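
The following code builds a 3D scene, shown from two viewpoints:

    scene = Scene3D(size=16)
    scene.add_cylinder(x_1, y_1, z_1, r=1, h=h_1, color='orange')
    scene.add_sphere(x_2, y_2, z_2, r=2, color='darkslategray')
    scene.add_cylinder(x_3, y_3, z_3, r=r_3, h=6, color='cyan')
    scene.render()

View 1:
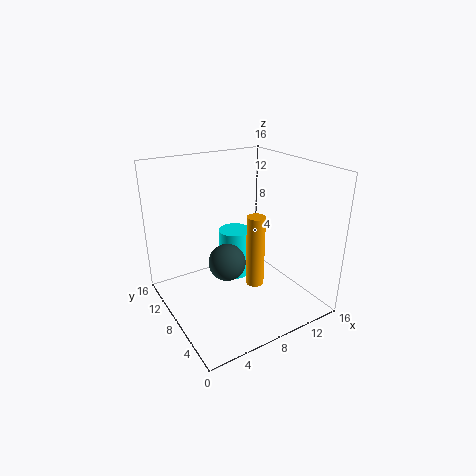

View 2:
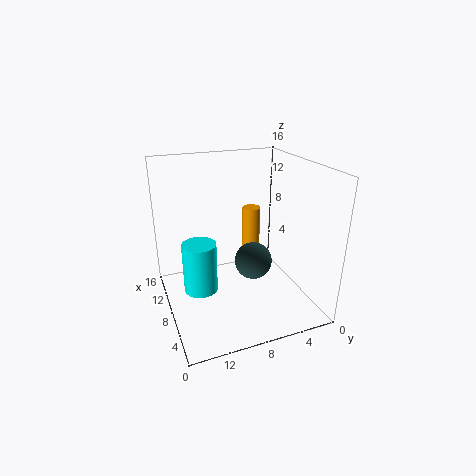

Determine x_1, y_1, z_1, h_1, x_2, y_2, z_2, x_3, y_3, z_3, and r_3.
x_1 = 9, y_1 = 6, z_1 = 3, h_1 = 8, x_2 = 6, y_2 = 7, z_2 = 6, x_3 = 10, y_3 = 12, z_3 = 1, r_3 = 2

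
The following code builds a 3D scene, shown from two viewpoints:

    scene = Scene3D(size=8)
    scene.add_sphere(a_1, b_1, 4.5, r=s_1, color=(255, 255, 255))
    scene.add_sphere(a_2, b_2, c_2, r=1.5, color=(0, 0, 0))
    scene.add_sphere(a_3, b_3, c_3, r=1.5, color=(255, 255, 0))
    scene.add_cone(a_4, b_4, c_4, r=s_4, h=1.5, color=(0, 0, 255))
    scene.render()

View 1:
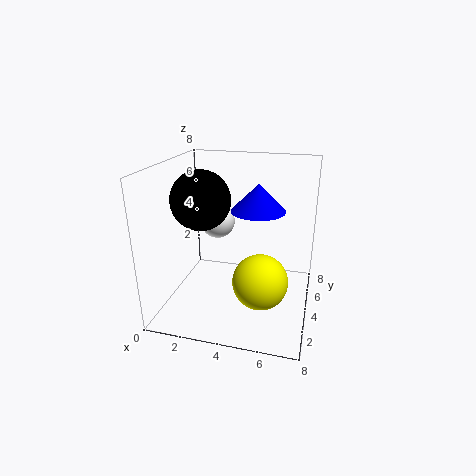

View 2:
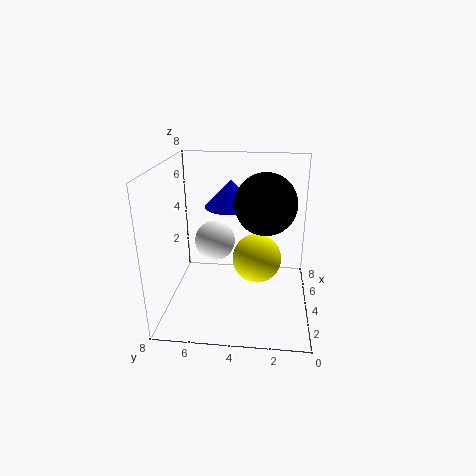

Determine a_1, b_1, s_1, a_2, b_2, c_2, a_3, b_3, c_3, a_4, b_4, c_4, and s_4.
a_1 = 2.5, b_1 = 5, s_1 = 1, a_2 = 2.5, b_2 = 2.5, c_2 = 6.5, a_3 = 5.5, b_3 = 3, c_3 = 2, a_4 = 5, b_4 = 4.5, c_4 = 5.5, s_4 = 1.5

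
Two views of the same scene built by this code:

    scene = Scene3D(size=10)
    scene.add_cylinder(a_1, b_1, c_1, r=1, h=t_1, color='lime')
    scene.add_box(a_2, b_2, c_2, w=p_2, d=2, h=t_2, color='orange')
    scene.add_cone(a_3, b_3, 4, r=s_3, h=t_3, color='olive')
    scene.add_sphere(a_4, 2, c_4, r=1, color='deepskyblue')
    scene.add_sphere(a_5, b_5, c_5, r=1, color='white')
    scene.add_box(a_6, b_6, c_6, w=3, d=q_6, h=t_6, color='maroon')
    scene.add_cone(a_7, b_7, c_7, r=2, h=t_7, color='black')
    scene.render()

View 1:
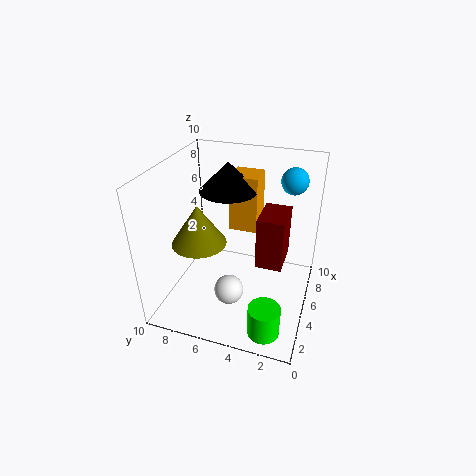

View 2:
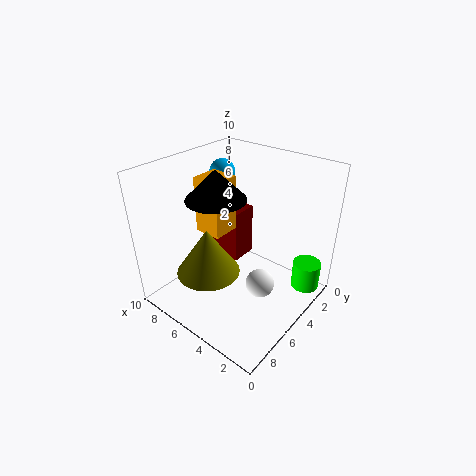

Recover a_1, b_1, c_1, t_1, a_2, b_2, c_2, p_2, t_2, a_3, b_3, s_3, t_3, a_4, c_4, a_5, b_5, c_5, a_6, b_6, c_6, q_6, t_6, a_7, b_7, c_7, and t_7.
a_1 = 1
b_1 = 2
c_1 = 1
t_1 = 2
a_2 = 6
b_2 = 4
c_2 = 5
p_2 = 2
t_2 = 4
a_3 = 5
b_3 = 8
s_3 = 2
t_3 = 3
a_4 = 9
c_4 = 8
a_5 = 3
b_5 = 5
c_5 = 2
a_6 = 6
b_6 = 2
c_6 = 2
q_6 = 2
t_6 = 4
a_7 = 6
b_7 = 6
c_7 = 8
t_7 = 2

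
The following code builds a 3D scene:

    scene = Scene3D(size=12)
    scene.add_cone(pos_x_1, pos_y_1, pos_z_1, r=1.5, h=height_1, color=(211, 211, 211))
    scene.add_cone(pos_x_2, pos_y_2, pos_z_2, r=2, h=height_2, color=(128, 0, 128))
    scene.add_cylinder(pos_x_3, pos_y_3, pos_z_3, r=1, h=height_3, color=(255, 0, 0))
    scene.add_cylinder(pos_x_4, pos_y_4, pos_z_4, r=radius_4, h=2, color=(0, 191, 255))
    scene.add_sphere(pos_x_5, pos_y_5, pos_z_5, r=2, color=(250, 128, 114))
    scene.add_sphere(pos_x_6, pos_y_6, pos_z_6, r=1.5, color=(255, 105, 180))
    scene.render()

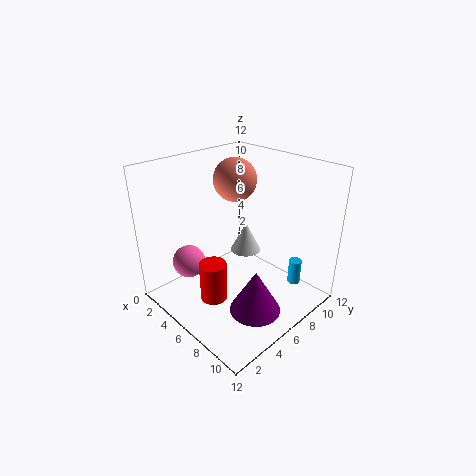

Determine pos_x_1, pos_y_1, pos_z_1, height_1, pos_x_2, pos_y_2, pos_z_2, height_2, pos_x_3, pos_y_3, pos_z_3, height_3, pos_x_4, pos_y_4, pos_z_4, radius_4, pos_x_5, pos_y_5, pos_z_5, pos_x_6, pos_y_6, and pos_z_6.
pos_x_1 = 3, pos_y_1 = 10, pos_z_1 = 2, height_1 = 3, pos_x_2 = 9.5, pos_y_2 = 4.5, pos_z_2 = 1.5, height_2 = 3.5, pos_x_3 = 7.5, pos_y_3 = 2, pos_z_3 = 3, height_3 = 3, pos_x_4 = 10.5, pos_y_4 = 8, pos_z_4 = 3, radius_4 = 0.5, pos_x_5 = 2.5, pos_y_5 = 9, pos_z_5 = 9.5, pos_x_6 = 1.5, pos_y_6 = 4, pos_z_6 = 2.5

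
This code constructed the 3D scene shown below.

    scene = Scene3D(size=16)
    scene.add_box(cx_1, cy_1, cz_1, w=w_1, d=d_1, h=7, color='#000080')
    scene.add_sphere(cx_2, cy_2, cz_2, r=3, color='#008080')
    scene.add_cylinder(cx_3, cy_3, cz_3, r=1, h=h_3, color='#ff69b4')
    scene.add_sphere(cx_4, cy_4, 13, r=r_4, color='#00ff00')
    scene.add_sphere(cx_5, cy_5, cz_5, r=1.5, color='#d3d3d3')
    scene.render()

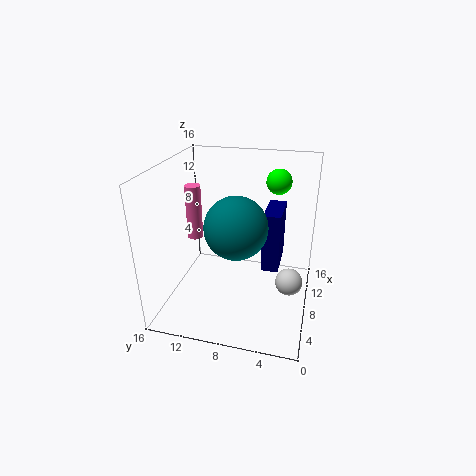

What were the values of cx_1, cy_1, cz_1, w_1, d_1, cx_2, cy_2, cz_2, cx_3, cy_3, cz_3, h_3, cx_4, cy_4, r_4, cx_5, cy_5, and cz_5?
cx_1 = 9
cy_1 = 3.5
cz_1 = 3.5
w_1 = 5
d_1 = 2
cx_2 = 3.5
cy_2 = 7
cz_2 = 11.5
cx_3 = 12.5
cy_3 = 15
cz_3 = 5
h_3 = 7
cx_4 = 13.5
cy_4 = 4.5
r_4 = 1.5
cx_5 = 7.5
cy_5 = 2
cz_5 = 3.5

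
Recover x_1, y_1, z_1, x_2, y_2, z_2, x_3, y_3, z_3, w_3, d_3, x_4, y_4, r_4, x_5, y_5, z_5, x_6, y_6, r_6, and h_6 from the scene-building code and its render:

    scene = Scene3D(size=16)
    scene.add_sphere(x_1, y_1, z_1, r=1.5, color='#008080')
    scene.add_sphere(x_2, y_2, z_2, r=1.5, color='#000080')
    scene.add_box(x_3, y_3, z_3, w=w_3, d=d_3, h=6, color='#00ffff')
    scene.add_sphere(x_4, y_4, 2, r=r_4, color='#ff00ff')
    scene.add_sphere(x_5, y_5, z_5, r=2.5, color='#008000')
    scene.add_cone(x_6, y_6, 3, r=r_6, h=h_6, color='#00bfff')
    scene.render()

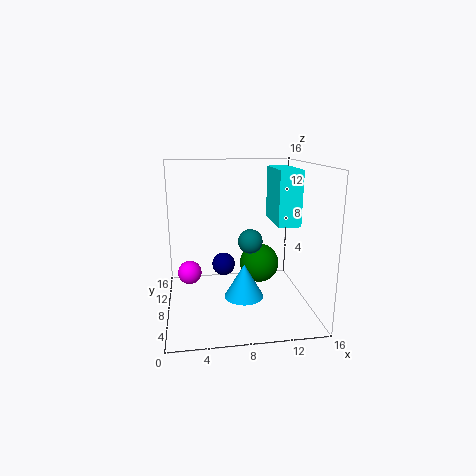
x_1 = 10
y_1 = 11
z_1 = 6.5
x_2 = 7
y_2 = 14
z_2 = 2.5
x_3 = 12
y_3 = 6
z_3 = 9.5
w_3 = 2.5
d_3 = 5.5
x_4 = 2.5
y_4 = 13
r_4 = 1.5
x_5 = 11.5
y_5 = 12.5
z_5 = 3
x_6 = 8
y_6 = 4
r_6 = 2
h_6 = 3.5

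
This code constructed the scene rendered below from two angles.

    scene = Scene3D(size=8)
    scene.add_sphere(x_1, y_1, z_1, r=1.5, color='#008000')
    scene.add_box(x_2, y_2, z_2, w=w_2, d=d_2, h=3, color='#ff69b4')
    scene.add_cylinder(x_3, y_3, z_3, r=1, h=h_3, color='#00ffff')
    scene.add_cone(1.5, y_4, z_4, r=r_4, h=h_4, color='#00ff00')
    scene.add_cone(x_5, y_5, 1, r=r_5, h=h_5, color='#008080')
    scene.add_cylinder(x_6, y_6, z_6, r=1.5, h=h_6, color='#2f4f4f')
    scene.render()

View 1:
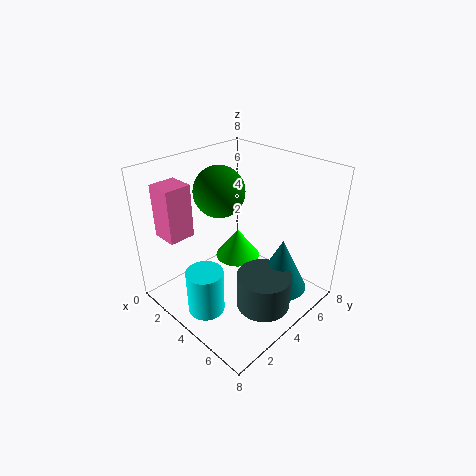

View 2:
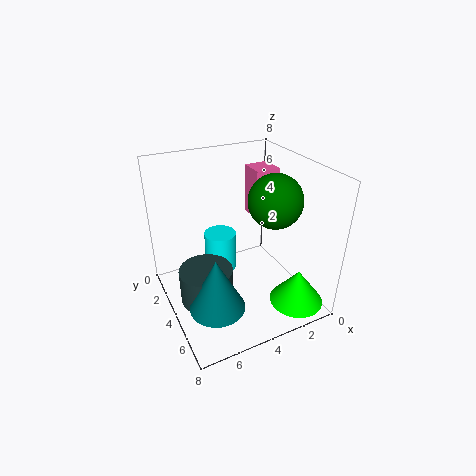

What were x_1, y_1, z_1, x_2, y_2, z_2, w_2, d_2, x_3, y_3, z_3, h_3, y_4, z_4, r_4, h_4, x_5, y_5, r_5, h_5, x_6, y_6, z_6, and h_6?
x_1 = 2, y_1 = 4.5, z_1 = 6, x_2 = 0.5, y_2 = 1, z_2 = 4, w_2 = 1.5, d_2 = 1.5, x_3 = 4, y_3 = 1.5, z_3 = 0.5, h_3 = 2.5, y_4 = 6.5, z_4 = 0.5, r_4 = 1.5, h_4 = 2, x_5 = 6, y_5 = 5.5, r_5 = 1.5, h_5 = 3, x_6 = 6, y_6 = 4, z_6 = 0.5, h_6 = 2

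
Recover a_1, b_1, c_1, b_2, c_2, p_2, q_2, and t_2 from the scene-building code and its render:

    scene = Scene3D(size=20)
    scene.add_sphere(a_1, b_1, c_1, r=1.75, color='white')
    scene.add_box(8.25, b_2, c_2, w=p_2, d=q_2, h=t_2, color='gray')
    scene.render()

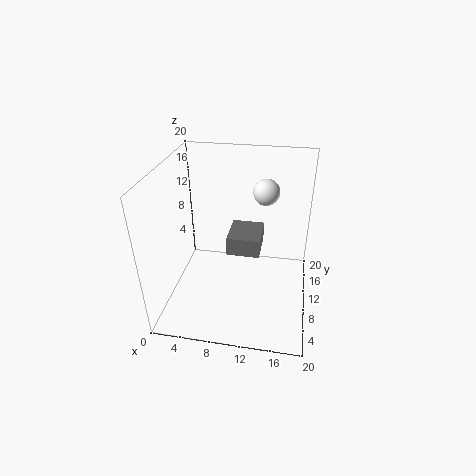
a_1 = 13.5, b_1 = 11.5, c_1 = 16.5, b_2 = 10.25, c_2 = 6.75, p_2 = 4.75, q_2 = 5.5, t_2 = 2.75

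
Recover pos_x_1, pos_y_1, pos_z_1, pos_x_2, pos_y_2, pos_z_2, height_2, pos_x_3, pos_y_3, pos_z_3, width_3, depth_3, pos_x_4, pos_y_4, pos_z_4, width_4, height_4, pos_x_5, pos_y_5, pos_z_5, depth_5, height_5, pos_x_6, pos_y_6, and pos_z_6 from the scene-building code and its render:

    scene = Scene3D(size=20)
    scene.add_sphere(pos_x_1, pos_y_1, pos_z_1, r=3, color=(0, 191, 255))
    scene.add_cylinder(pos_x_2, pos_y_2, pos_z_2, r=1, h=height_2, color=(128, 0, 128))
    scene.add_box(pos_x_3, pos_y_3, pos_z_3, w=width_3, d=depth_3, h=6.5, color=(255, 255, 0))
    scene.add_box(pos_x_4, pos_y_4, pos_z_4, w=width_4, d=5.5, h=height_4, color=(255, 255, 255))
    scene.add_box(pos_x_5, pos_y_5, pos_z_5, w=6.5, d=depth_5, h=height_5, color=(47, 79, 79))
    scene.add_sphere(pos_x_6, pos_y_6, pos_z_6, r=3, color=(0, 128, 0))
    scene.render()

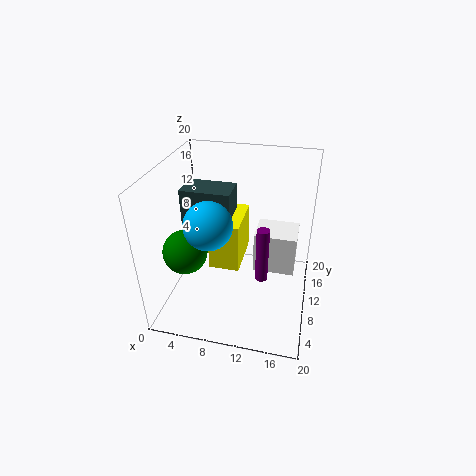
pos_x_1 = 7.5
pos_y_1 = 5
pos_z_1 = 14.5
pos_x_2 = 13
pos_y_2 = 13.5
pos_z_2 = 0.5
height_2 = 9
pos_x_3 = 7
pos_y_3 = 6
pos_z_3 = 7.5
width_3 = 4
depth_3 = 6.5
pos_x_4 = 11.5
pos_y_4 = 14
pos_z_4 = 1.5
width_4 = 6.5
height_4 = 6.5
pos_x_5 = 3
pos_y_5 = 7.5
pos_z_5 = 10
depth_5 = 4
height_5 = 7.5
pos_x_6 = 3.5
pos_y_6 = 6.5
pos_z_6 = 9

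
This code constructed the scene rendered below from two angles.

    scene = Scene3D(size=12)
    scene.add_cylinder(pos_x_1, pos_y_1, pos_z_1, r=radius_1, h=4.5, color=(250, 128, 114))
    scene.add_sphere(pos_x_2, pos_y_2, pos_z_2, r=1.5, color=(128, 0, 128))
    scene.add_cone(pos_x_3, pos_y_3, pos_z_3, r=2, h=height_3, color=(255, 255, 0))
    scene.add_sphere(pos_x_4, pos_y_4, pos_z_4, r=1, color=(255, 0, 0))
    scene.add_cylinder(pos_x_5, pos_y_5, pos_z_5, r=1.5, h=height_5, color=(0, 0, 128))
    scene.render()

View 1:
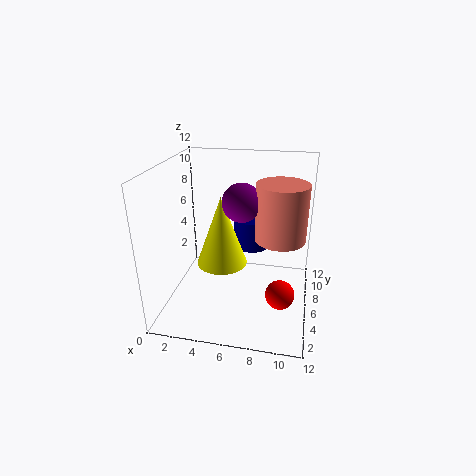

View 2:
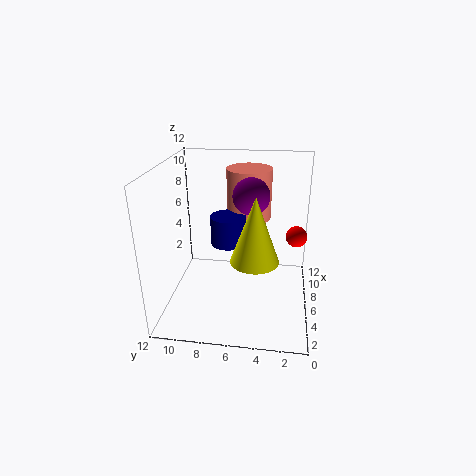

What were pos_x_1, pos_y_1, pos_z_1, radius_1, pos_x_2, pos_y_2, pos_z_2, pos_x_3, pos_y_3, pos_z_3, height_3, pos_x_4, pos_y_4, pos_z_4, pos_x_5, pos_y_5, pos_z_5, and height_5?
pos_x_1 = 9.5
pos_y_1 = 5.5
pos_z_1 = 6.5
radius_1 = 2
pos_x_2 = 6.5
pos_y_2 = 5
pos_z_2 = 9.5
pos_x_3 = 5
pos_y_3 = 4.5
pos_z_3 = 4.5
height_3 = 5.5
pos_x_4 = 10
pos_y_4 = 1
pos_z_4 = 4.5
pos_x_5 = 7
pos_y_5 = 7
pos_z_5 = 5
height_5 = 2.5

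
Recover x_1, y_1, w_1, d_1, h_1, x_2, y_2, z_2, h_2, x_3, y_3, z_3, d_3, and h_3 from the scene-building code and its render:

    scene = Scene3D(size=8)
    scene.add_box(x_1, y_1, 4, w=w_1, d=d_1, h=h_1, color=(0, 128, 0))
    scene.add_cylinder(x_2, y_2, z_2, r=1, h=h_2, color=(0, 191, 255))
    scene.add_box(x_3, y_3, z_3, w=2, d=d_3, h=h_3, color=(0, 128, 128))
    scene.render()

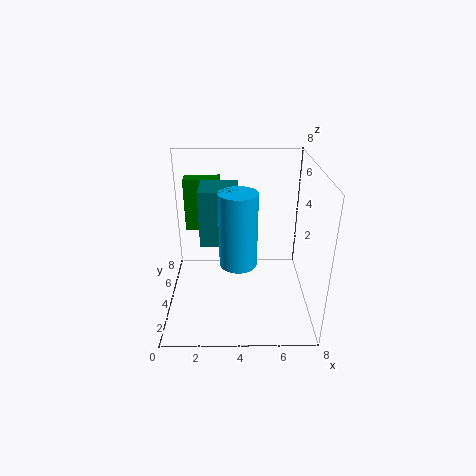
x_1 = 1, y_1 = 5, w_1 = 2, d_1 = 1, h_1 = 3, x_2 = 4, y_2 = 3, z_2 = 3, h_2 = 4, x_3 = 2, y_3 = 3, z_3 = 4, d_3 = 2, h_3 = 3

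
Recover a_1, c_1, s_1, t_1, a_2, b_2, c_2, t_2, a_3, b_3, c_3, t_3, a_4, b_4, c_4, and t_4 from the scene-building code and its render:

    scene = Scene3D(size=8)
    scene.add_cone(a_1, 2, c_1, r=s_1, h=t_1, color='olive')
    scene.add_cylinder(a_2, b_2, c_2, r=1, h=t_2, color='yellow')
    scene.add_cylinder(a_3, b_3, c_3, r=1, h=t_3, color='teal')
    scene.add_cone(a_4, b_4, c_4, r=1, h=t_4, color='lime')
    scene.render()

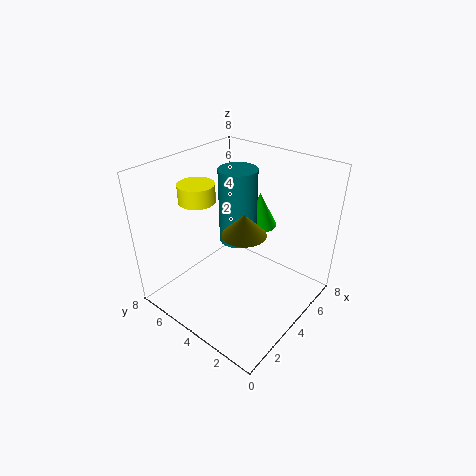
a_1 = 2
c_1 = 6
s_1 = 1
t_1 = 1
a_2 = 3
b_2 = 6
c_2 = 6
t_2 = 1
a_3 = 4
b_3 = 4
c_3 = 4
t_3 = 4
a_4 = 6
b_4 = 4
c_4 = 4
t_4 = 2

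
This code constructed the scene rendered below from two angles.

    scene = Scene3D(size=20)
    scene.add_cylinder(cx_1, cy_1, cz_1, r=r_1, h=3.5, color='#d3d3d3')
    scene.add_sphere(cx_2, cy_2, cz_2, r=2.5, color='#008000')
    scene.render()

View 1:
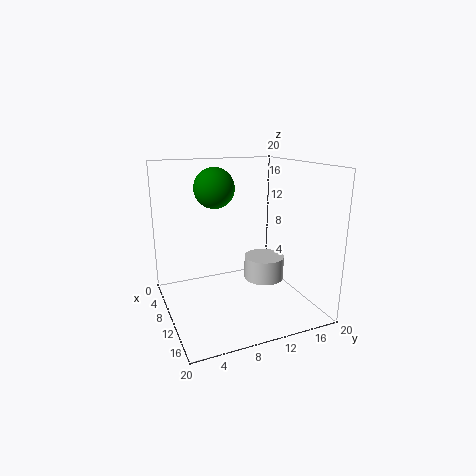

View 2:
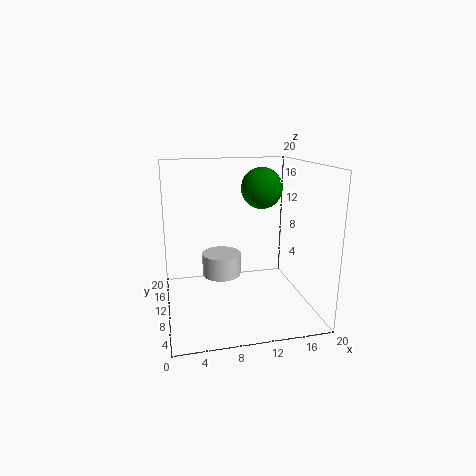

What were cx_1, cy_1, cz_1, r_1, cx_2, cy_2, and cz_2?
cx_1 = 8.5
cy_1 = 15
cz_1 = 2.5
r_1 = 3
cx_2 = 12
cy_2 = 6
cz_2 = 17.5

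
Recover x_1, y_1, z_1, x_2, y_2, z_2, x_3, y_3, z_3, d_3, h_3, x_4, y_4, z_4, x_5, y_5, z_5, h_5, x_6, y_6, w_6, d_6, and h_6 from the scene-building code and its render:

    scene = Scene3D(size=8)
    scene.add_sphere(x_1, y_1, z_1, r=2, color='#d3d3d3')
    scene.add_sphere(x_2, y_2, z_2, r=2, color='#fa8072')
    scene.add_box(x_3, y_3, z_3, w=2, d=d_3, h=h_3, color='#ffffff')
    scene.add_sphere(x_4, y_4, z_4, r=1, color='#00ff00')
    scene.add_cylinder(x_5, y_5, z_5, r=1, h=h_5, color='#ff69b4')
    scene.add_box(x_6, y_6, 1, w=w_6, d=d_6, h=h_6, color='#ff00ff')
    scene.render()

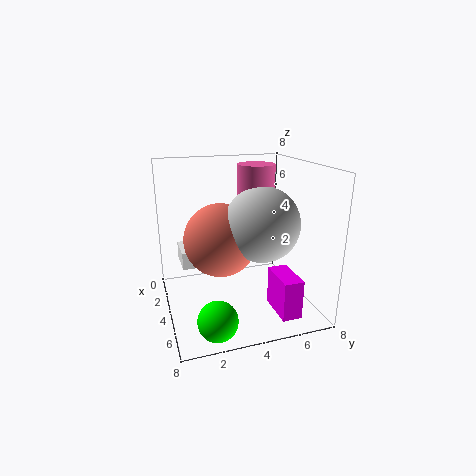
x_1 = 5
y_1 = 5
z_1 = 5
x_2 = 4
y_2 = 3
z_2 = 4
x_3 = 1
y_3 = 1
z_3 = 2
d_3 = 1
h_3 = 1
x_4 = 7
y_4 = 2
z_4 = 1
x_5 = 4
y_5 = 5
z_5 = 5
h_5 = 3
x_6 = 6
y_6 = 5
w_6 = 2
d_6 = 1
h_6 = 2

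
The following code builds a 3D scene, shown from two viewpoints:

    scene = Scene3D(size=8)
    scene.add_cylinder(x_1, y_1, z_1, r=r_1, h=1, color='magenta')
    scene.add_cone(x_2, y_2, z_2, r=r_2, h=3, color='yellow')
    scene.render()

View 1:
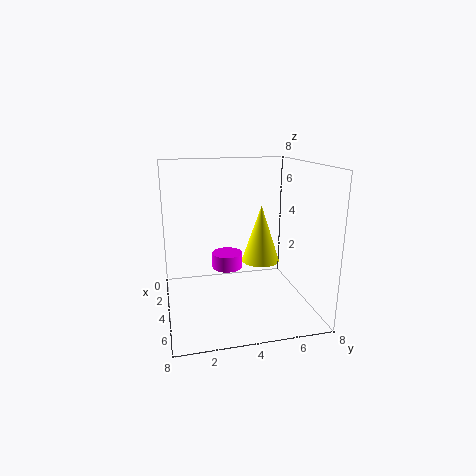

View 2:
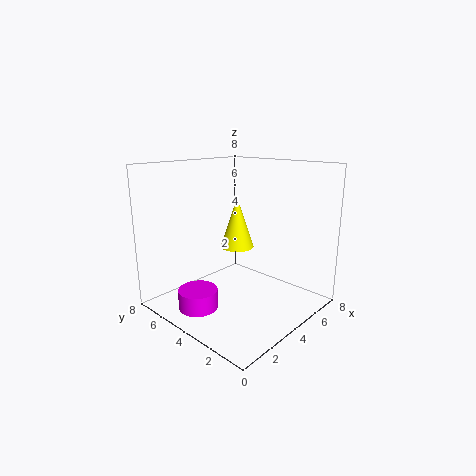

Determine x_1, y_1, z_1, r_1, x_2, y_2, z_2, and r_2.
x_1 = 1
y_1 = 4
z_1 = 1
r_1 = 1
x_2 = 5
y_2 = 5
z_2 = 3
r_2 = 1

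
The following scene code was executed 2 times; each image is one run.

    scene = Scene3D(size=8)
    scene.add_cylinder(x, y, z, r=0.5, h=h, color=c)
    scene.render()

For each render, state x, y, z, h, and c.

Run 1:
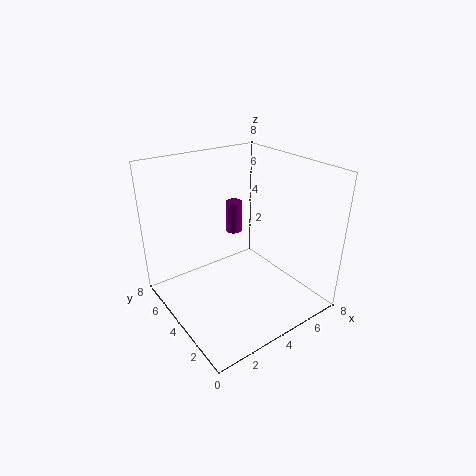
x = 5.5; y = 6.5; z = 3; h = 2; c = 'purple'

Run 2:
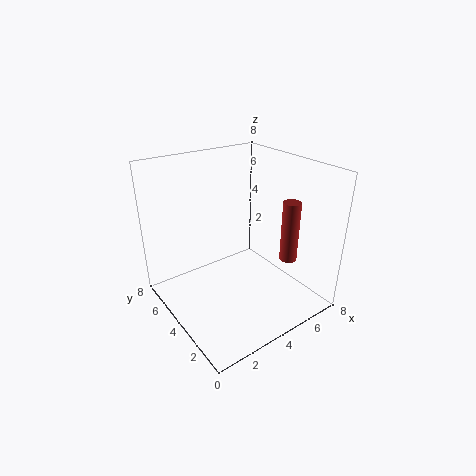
x = 6.5; y = 2.5; z = 2.5; h = 3.5; c = 'brown'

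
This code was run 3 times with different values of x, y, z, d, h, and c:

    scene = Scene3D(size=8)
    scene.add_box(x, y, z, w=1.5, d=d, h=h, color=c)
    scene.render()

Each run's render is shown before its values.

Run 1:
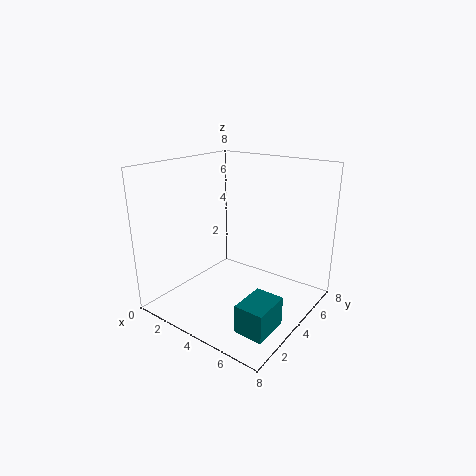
x = 6, y = 1, z = 0.5, d = 2, h = 1.5, c = 'teal'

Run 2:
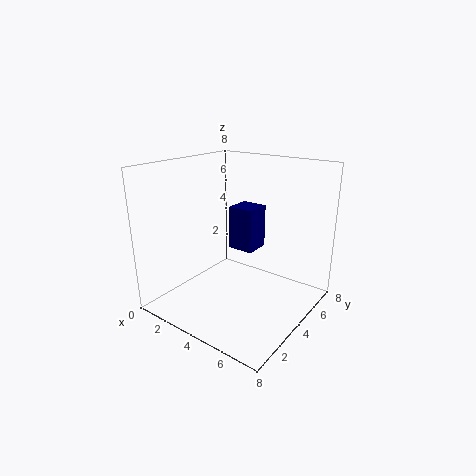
x = 3, y = 4.5, z = 3, d = 1.5, h = 2.5, c = 'navy'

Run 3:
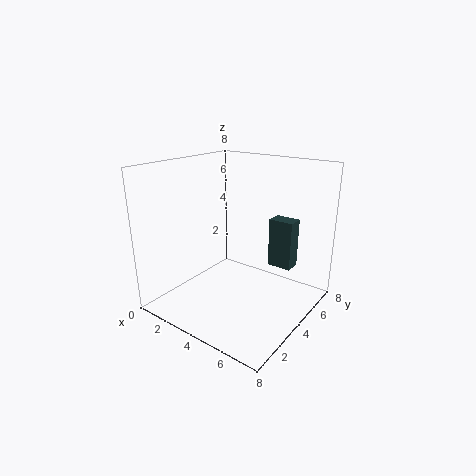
x = 4.5, y = 6.5, z = 1.5, d = 1, h = 3, c = 'darkslategray'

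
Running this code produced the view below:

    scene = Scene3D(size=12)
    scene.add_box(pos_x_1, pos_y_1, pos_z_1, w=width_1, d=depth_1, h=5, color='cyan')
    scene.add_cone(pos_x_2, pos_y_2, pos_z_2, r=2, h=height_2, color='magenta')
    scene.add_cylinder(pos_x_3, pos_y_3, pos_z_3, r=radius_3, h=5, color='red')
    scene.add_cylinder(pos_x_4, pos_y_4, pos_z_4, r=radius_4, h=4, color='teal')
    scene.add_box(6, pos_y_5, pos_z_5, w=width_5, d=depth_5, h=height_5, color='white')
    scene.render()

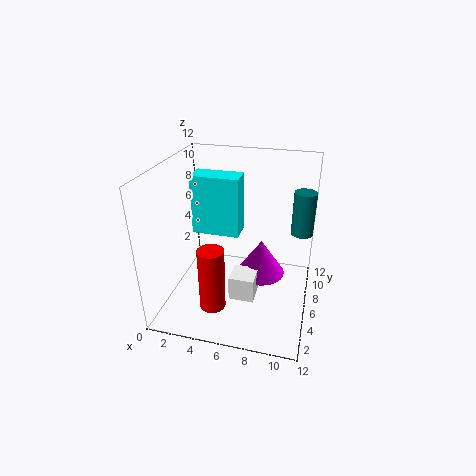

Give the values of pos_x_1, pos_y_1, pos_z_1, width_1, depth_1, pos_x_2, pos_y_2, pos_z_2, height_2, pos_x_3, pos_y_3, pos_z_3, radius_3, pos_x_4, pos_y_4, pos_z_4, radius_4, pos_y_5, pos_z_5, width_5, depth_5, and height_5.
pos_x_1 = 2; pos_y_1 = 6; pos_z_1 = 6; width_1 = 4; depth_1 = 2; pos_x_2 = 8; pos_y_2 = 6; pos_z_2 = 3; height_2 = 3; pos_x_3 = 5; pos_y_3 = 2; pos_z_3 = 2; radius_3 = 1; pos_x_4 = 11; pos_y_4 = 10; pos_z_4 = 5; radius_4 = 1; pos_y_5 = 3; pos_z_5 = 2; width_5 = 2; depth_5 = 2; height_5 = 2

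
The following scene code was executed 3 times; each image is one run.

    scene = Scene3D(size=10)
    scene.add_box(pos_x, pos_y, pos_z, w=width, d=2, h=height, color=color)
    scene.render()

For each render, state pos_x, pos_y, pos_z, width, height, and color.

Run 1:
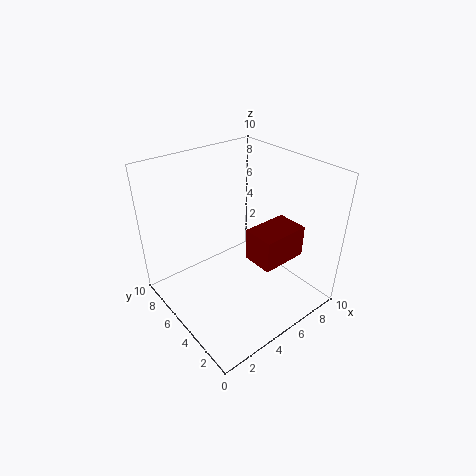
pos_x = 4; pos_y = 1; pos_z = 5; width = 3; height = 2; color = 'maroon'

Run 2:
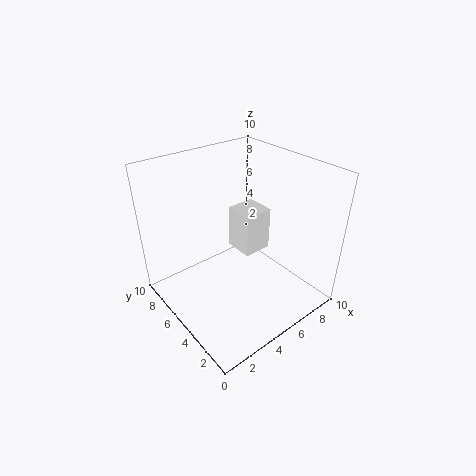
pos_x = 5; pos_y = 4; pos_z = 4; width = 2; height = 3; color = 'white'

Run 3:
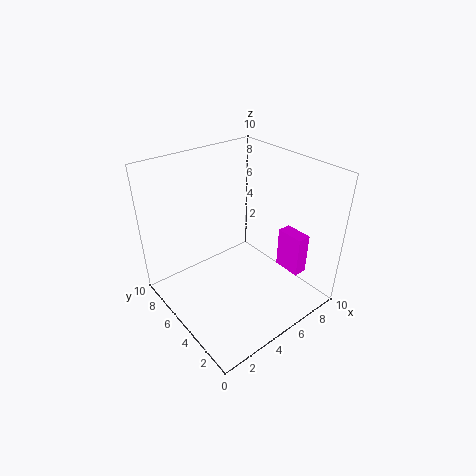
pos_x = 8; pos_y = 2; pos_z = 2; width = 1; height = 3; color = 'magenta'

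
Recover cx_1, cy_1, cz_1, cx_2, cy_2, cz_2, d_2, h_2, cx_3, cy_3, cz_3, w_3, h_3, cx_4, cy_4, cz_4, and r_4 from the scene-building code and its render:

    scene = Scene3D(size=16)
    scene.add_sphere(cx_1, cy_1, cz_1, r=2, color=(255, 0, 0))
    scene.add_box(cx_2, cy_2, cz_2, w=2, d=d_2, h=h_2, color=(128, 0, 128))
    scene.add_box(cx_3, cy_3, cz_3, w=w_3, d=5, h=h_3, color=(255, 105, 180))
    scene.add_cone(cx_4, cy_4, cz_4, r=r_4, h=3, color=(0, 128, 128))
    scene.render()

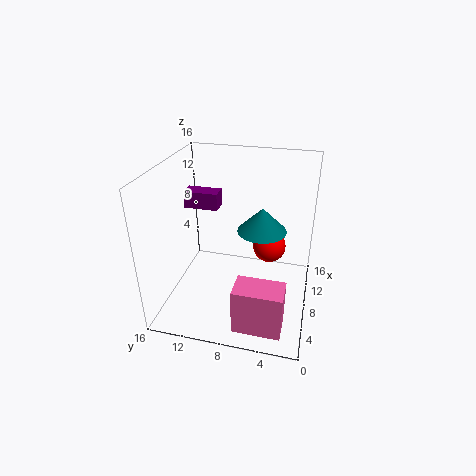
cx_1 = 12
cy_1 = 5
cz_1 = 5
cx_2 = 10
cy_2 = 11
cz_2 = 10
d_2 = 4
h_2 = 2
cx_3 = 1
cy_3 = 2
cz_3 = 1
w_3 = 3
h_3 = 5
cx_4 = 12
cy_4 = 6
cz_4 = 7
r_4 = 3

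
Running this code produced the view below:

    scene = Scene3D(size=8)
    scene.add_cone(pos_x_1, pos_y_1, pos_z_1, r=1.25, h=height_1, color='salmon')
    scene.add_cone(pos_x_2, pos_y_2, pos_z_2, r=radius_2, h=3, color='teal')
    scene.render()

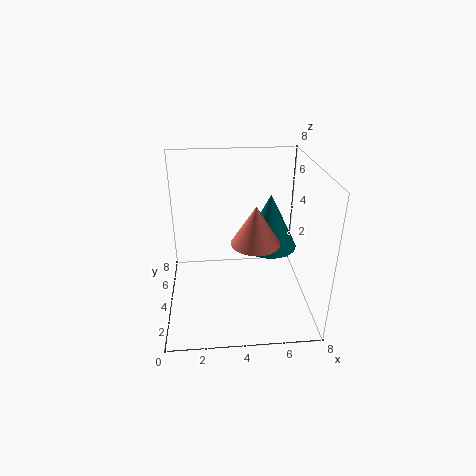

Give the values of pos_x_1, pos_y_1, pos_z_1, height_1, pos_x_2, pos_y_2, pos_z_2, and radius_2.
pos_x_1 = 4.75; pos_y_1 = 2.5; pos_z_1 = 4.5; height_1 = 2; pos_x_2 = 5.75; pos_y_2 = 4; pos_z_2 = 3.5; radius_2 = 1.5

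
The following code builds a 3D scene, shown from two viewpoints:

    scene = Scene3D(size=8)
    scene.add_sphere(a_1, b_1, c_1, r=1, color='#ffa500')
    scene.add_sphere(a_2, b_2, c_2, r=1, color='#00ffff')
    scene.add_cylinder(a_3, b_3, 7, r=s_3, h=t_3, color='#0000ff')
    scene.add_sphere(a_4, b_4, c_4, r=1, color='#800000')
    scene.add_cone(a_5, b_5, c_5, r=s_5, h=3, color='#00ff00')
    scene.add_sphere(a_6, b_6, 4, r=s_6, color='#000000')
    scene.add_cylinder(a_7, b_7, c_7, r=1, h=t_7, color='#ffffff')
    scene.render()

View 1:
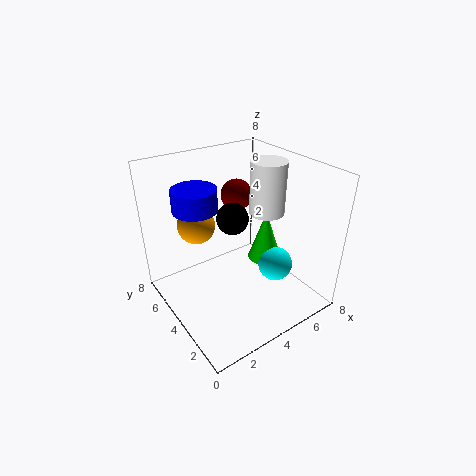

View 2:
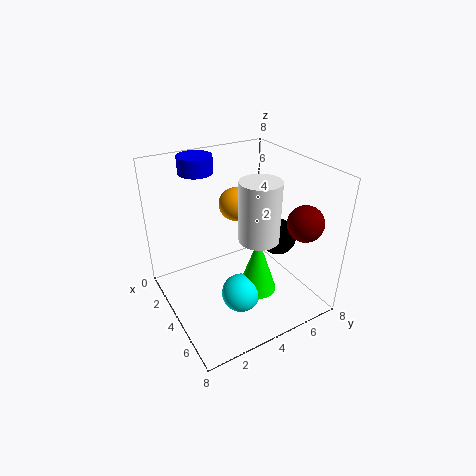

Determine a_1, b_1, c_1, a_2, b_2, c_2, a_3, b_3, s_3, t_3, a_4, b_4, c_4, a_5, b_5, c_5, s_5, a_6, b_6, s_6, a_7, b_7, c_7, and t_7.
a_1 = 2
b_1 = 5
c_1 = 5
a_2 = 6
b_2 = 3
c_2 = 2
a_3 = 1
b_3 = 3
s_3 = 1
t_3 = 1
a_4 = 6
b_4 = 7
c_4 = 5
a_5 = 6
b_5 = 4
c_5 = 2
s_5 = 1
a_6 = 5
b_6 = 6
s_6 = 1
a_7 = 6
b_7 = 4
c_7 = 5
t_7 = 3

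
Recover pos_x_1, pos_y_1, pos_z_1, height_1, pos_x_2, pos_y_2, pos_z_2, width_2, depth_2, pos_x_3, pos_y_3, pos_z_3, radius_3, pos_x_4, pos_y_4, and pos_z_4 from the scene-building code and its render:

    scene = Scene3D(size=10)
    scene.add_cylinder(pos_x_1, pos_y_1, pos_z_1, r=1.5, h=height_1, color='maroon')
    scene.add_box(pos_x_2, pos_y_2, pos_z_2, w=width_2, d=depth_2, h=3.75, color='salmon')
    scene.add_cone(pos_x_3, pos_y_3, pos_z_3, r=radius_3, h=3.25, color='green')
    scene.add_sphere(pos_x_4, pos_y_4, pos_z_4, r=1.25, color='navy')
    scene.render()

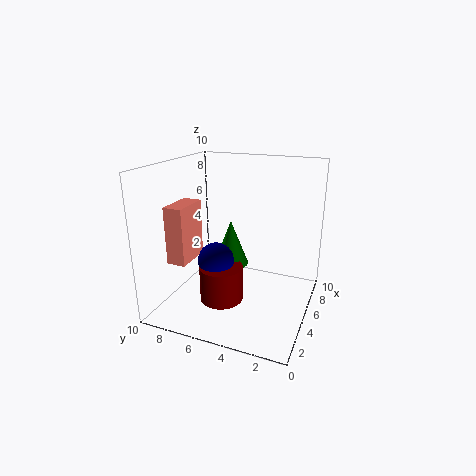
pos_x_1 = 3.75
pos_y_1 = 5.75
pos_z_1 = 0.75
height_1 = 2.5
pos_x_2 = 1.5
pos_y_2 = 7.25
pos_z_2 = 4
width_2 = 2.5
depth_2 = 1.25
pos_x_3 = 5.5
pos_y_3 = 5.75
pos_z_3 = 2.75
radius_3 = 1.25
pos_x_4 = 4
pos_y_4 = 6.25
pos_z_4 = 3.5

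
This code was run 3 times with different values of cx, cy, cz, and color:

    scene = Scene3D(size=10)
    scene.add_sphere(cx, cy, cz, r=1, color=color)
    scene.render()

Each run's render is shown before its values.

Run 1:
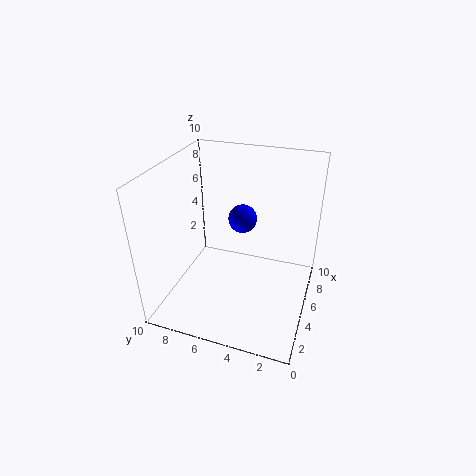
cx = 6
cy = 5
cz = 6
color = 'blue'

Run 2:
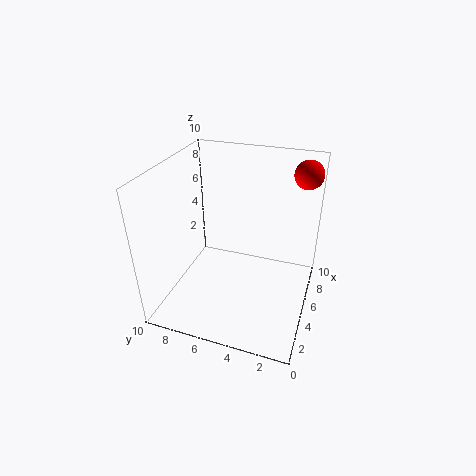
cx = 8
cy = 1
cz = 9
color = 'red'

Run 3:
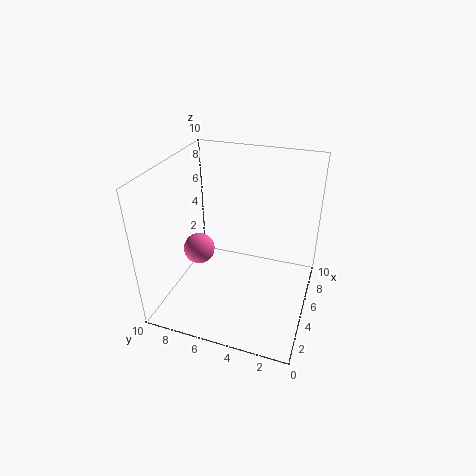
cx = 3
cy = 7
cz = 5
color = 'hotpink'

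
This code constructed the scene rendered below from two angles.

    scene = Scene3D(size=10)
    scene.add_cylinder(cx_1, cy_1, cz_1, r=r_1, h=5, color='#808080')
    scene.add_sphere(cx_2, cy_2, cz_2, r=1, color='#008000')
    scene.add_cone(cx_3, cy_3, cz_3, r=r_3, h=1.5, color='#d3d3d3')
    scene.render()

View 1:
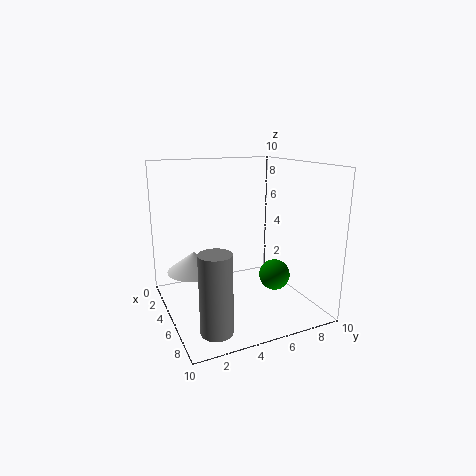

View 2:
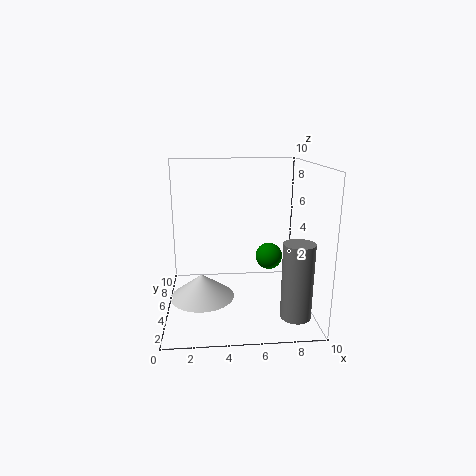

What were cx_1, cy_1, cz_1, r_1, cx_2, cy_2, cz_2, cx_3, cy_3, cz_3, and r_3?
cx_1 = 8.5
cy_1 = 2
cz_1 = 0.5
r_1 = 1
cx_2 = 7.5
cy_2 = 6.5
cz_2 = 3
cx_3 = 2.5
cy_3 = 2.5
cz_3 = 2
r_3 = 2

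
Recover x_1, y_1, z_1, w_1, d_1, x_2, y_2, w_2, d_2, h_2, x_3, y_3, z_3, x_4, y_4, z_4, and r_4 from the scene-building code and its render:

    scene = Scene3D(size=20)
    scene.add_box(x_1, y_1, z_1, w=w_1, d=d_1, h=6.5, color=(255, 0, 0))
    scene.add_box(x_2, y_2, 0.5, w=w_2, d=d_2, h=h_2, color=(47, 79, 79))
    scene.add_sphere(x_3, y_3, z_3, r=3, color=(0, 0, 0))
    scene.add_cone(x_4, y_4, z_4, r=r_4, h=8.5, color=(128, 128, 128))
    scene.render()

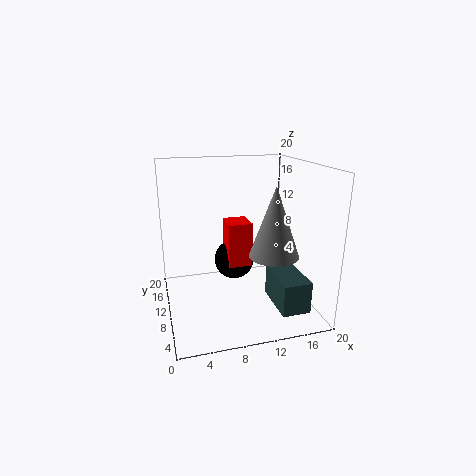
x_1 = 9, y_1 = 11, z_1 = 5, w_1 = 3.5, d_1 = 4, x_2 = 14.5, y_2 = 3.5, w_2 = 4, d_2 = 7, h_2 = 4.5, x_3 = 10.5, y_3 = 14, z_3 = 5, x_4 = 12.5, y_4 = 3, z_4 = 10, r_4 = 3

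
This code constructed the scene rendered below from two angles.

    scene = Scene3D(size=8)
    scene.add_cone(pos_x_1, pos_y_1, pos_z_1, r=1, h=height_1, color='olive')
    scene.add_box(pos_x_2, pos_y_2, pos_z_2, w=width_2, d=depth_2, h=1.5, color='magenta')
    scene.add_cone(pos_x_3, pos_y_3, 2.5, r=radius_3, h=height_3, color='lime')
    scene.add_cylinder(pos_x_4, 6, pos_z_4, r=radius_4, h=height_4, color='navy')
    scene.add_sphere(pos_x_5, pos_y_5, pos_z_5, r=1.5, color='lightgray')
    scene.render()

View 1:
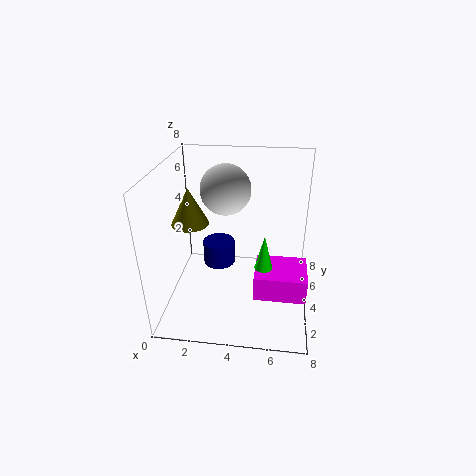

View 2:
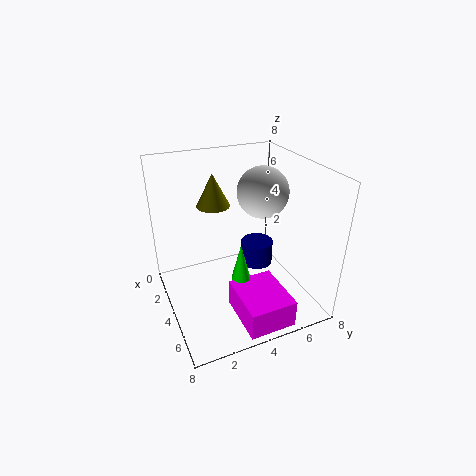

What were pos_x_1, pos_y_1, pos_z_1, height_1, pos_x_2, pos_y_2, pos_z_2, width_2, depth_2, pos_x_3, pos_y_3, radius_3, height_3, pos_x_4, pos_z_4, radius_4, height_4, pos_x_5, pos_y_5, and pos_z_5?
pos_x_1 = 1.5
pos_y_1 = 3.5
pos_z_1 = 5
height_1 = 2
pos_x_2 = 5
pos_y_2 = 3
pos_z_2 = 0.5
width_2 = 3
depth_2 = 2.5
pos_x_3 = 5.5
pos_y_3 = 3.5
radius_3 = 0.5
height_3 = 2
pos_x_4 = 2.5
pos_z_4 = 1
radius_4 = 1
height_4 = 1.5
pos_x_5 = 3
pos_y_5 = 6
pos_z_5 = 6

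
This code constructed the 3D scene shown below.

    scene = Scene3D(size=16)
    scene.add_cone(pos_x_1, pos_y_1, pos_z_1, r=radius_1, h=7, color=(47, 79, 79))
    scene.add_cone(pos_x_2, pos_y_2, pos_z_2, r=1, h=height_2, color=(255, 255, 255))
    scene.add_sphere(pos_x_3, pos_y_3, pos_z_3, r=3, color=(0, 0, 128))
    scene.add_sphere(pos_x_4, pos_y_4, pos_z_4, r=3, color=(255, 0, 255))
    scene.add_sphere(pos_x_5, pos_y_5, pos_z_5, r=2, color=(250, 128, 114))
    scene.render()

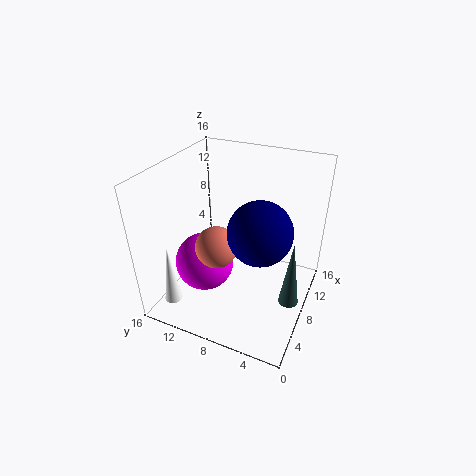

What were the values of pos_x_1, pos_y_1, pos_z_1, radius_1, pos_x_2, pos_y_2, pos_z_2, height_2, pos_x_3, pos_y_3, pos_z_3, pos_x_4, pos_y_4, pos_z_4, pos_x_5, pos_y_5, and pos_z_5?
pos_x_1 = 5
pos_y_1 = 1
pos_z_1 = 4
radius_1 = 1
pos_x_2 = 3
pos_y_2 = 14
pos_z_2 = 1
height_2 = 7
pos_x_3 = 4
pos_y_3 = 4
pos_z_3 = 12
pos_x_4 = 4
pos_y_4 = 10
pos_z_4 = 7
pos_x_5 = 3
pos_y_5 = 8
pos_z_5 = 10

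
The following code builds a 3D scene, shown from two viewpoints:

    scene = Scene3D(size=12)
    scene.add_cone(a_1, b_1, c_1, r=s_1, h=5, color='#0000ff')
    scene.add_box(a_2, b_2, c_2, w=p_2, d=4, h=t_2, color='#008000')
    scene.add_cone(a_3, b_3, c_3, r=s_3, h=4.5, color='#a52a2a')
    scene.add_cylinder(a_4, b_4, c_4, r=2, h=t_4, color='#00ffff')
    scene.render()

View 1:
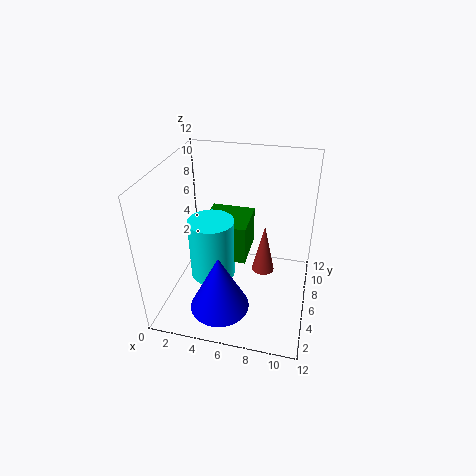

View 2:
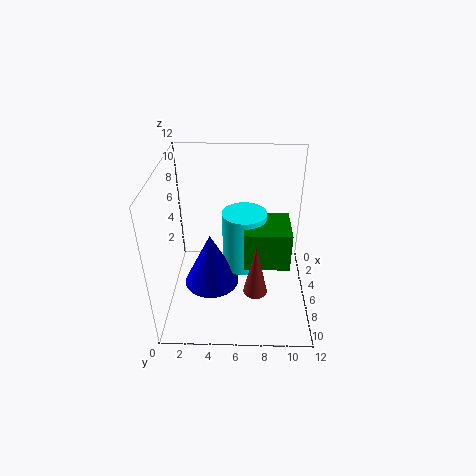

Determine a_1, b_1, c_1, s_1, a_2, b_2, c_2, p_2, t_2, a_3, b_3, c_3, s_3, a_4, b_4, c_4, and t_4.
a_1 = 5; b_1 = 3.5; c_1 = 0.5; s_1 = 2.5; a_2 = 2.5; b_2 = 6.5; c_2 = 3; p_2 = 4; t_2 = 3.5; a_3 = 8; b_3 = 7.5; c_3 = 2; s_3 = 1; a_4 = 3.5; b_4 = 6.5; c_4 = 1.5; t_4 = 5.5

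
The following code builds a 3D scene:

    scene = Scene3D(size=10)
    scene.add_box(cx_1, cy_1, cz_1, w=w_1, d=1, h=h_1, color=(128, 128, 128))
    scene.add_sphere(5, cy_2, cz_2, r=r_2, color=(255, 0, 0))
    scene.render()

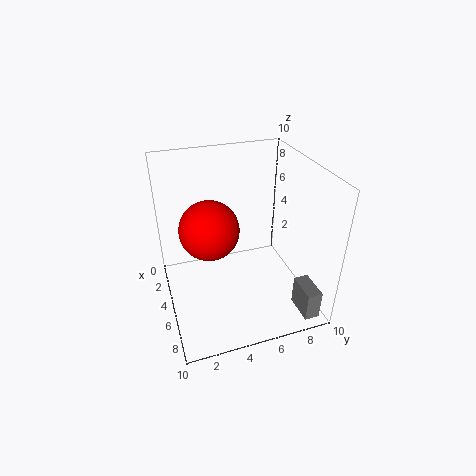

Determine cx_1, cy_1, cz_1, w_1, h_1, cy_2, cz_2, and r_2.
cx_1 = 8, cy_1 = 8, cz_1 = 1, w_1 = 2, h_1 = 2, cy_2 = 3, cz_2 = 6, r_2 = 2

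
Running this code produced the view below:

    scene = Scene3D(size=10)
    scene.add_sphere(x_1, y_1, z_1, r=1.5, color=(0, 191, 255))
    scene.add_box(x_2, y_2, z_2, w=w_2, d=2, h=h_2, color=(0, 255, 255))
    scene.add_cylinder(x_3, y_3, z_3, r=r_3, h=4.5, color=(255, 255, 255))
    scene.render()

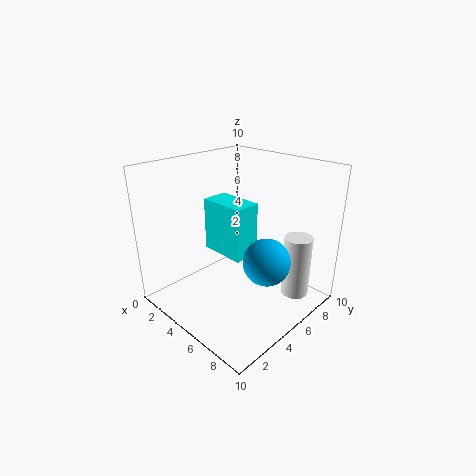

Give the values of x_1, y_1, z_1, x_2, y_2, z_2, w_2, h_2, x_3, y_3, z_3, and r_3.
x_1 = 8
y_1 = 4.5
z_1 = 4.5
x_2 = 1.5
y_2 = 5
z_2 = 3
w_2 = 3.5
h_2 = 4
x_3 = 8
y_3 = 8
z_3 = 0.5
r_3 = 1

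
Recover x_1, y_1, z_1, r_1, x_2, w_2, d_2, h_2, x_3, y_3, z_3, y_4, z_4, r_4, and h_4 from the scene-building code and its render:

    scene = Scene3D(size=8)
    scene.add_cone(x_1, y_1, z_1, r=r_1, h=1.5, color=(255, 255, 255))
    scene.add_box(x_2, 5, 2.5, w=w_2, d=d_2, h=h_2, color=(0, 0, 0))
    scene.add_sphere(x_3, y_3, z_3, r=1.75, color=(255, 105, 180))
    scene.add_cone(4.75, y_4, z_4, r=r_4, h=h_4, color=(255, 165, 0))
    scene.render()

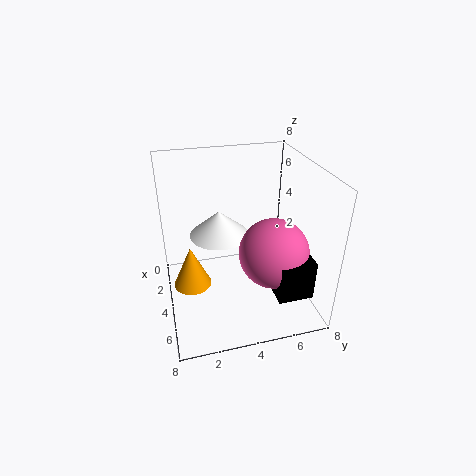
x_1 = 2.5
y_1 = 3.25
z_1 = 3.5
r_1 = 1.75
x_2 = 6.75
w_2 = 1.25
d_2 = 1.75
h_2 = 2
x_3 = 6.25
y_3 = 5.25
z_3 = 4.25
y_4 = 1.25
z_4 = 2
r_4 = 1
h_4 = 2.25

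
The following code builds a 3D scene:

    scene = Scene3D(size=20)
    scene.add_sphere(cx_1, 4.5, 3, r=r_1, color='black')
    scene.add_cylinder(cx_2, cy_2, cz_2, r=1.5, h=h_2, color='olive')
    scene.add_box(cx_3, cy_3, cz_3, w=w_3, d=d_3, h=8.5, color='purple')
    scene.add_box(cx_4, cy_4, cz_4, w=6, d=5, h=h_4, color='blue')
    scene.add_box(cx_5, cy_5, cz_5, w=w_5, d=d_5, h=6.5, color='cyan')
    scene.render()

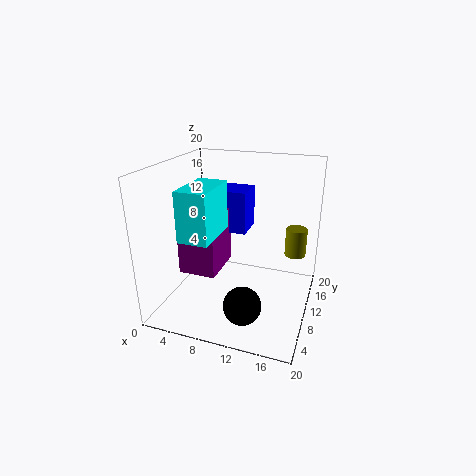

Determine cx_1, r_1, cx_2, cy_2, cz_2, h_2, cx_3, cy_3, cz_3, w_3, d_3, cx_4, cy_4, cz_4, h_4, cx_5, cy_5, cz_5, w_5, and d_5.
cx_1 = 12.5; r_1 = 2.5; cx_2 = 17.5; cy_2 = 13.5; cz_2 = 7; h_2 = 4; cx_3 = 1.5; cy_3 = 8; cz_3 = 4; w_3 = 5.5; d_3 = 7; cx_4 = 3.5; cy_4 = 14.5; cz_4 = 8.5; h_4 = 6.5; cx_5 = 4.5; cy_5 = 3; cz_5 = 11.5; w_5 = 4; d_5 = 7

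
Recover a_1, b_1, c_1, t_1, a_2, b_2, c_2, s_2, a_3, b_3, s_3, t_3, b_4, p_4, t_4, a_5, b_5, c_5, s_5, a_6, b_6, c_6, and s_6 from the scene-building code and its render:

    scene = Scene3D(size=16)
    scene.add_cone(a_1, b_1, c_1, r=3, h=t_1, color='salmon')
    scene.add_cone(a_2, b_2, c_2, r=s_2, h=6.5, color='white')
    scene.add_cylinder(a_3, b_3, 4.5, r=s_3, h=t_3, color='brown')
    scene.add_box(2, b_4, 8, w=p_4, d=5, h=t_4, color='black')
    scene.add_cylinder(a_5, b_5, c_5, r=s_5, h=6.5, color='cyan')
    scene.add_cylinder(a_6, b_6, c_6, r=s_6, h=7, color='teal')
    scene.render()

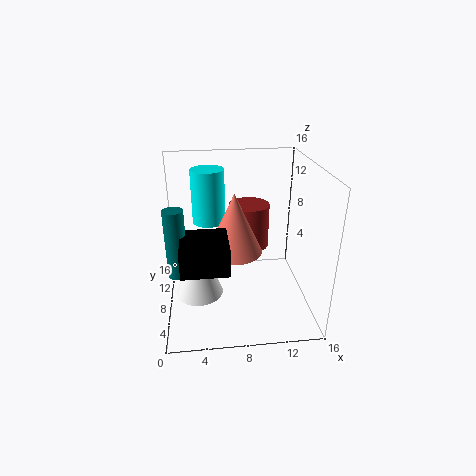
a_1 = 7.5, b_1 = 7, c_1 = 7, t_1 = 6.5, a_2 = 3.5, b_2 = 5.5, c_2 = 3, s_2 = 2.5, a_3 = 10, b_3 = 13, s_3 = 2.5, t_3 = 5.5, b_4 = 0.5, p_4 = 4.5, t_4 = 2.5, a_5 = 5, b_5 = 13, c_5 = 8, s_5 = 2, a_6 = 1.5, b_6 = 4.5, c_6 = 6, s_6 = 1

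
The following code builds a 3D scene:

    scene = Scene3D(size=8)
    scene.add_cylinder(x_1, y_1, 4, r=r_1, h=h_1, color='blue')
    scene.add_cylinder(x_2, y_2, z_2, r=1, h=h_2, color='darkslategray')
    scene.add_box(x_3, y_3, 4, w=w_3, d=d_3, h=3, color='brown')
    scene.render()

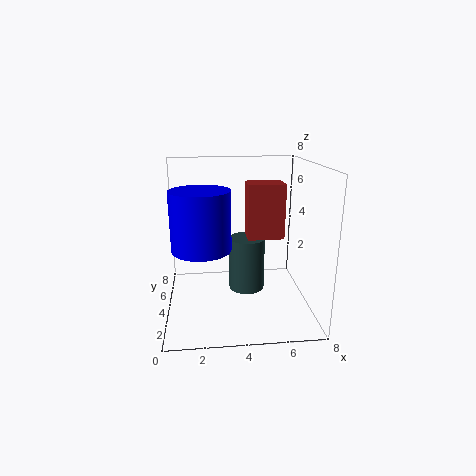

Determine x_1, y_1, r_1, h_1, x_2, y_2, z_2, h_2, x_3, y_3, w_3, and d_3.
x_1 = 2
y_1 = 2.5
r_1 = 1.5
h_1 = 3
x_2 = 4.5
y_2 = 4
z_2 = 1
h_2 = 3
x_3 = 4.5
y_3 = 3.5
w_3 = 2
d_3 = 1.5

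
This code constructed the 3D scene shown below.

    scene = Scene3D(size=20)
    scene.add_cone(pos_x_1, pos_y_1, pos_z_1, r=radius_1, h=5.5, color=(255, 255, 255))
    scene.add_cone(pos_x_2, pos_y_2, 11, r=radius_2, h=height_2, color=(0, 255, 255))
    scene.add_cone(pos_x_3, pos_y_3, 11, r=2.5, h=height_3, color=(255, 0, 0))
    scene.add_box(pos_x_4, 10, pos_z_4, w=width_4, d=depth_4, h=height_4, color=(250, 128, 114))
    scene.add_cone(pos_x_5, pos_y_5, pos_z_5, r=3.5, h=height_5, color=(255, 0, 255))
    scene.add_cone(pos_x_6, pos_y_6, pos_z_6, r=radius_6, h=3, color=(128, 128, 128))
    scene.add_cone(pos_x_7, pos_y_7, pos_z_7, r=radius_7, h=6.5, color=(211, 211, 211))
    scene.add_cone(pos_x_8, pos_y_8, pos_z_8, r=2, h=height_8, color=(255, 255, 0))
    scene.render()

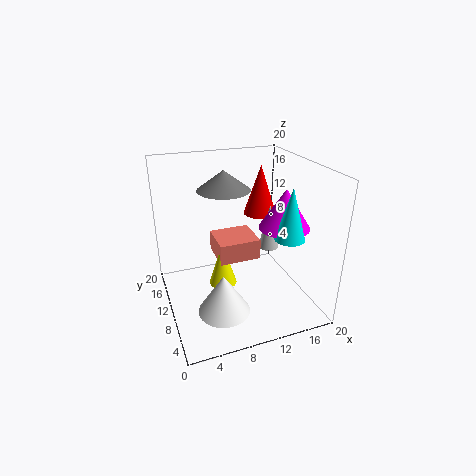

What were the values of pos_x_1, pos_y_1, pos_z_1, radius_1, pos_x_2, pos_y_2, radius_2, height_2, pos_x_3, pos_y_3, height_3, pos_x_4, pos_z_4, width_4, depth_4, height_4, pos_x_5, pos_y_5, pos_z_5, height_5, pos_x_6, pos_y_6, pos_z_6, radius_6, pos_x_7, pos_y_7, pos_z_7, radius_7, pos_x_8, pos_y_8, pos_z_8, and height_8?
pos_x_1 = 6.5; pos_y_1 = 6; pos_z_1 = 1.5; radius_1 = 3.5; pos_x_2 = 15.5; pos_y_2 = 5.5; radius_2 = 2; height_2 = 7; pos_x_3 = 15.5; pos_y_3 = 15; height_3 = 7.5; pos_x_4 = 7.5; pos_z_4 = 6; width_4 = 6; depth_4 = 5.5; height_4 = 3; pos_x_5 = 16; pos_y_5 = 8; pos_z_5 = 11.5; height_5 = 5.5; pos_x_6 = 10; pos_y_6 = 16; pos_z_6 = 15; radius_6 = 4; pos_x_7 = 15; pos_y_7 = 10.5; pos_z_7 = 7.5; radius_7 = 1.5; pos_x_8 = 8; pos_y_8 = 11; pos_z_8 = 2.5; height_8 = 6.5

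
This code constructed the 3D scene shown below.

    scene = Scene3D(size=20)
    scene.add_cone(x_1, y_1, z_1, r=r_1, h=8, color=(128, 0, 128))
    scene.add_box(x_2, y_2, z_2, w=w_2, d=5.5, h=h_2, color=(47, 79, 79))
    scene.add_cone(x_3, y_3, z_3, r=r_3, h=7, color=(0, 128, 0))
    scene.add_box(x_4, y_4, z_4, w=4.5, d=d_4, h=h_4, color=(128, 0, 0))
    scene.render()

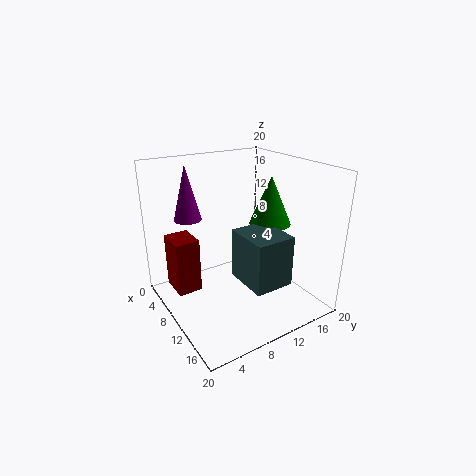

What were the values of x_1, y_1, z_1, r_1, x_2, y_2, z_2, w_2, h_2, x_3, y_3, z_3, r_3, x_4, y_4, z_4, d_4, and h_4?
x_1 = 3.5, y_1 = 5.5, z_1 = 11.5, r_1 = 2, x_2 = 10, y_2 = 9, z_2 = 4.5, w_2 = 6.5, h_2 = 7, x_3 = 10, y_3 = 15.5, z_3 = 11, r_3 = 3, x_4 = 2.5, y_4 = 2, z_4 = 1.5, d_4 = 3.5, h_4 = 8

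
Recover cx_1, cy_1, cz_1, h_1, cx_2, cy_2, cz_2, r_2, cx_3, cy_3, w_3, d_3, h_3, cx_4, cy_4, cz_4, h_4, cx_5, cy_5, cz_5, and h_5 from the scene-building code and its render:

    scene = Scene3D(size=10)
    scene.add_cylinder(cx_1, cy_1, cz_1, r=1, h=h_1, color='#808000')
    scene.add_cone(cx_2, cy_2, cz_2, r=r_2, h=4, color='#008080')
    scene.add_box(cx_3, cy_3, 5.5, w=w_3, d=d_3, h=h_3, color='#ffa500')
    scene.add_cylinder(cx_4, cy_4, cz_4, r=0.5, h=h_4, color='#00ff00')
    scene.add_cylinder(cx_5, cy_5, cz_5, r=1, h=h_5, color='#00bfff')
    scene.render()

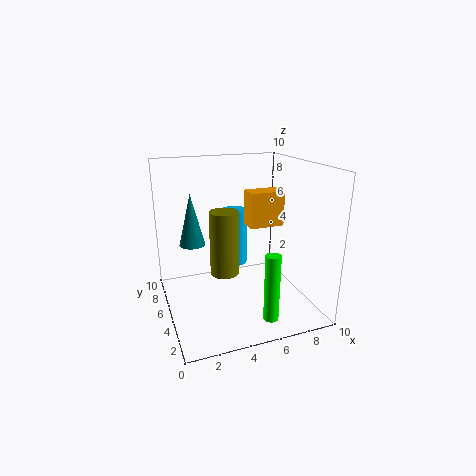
cx_1 = 4; cy_1 = 5; cz_1 = 2.5; h_1 = 4.5; cx_2 = 2.5; cy_2 = 8.5; cz_2 = 3.5; r_2 = 1; cx_3 = 6; cy_3 = 5; w_3 = 2.5; d_3 = 1.5; h_3 = 2.5; cx_4 = 6; cy_4 = 1.5; cz_4 = 0.5; h_4 = 4.5; cx_5 = 6; cy_5 = 8.5; cz_5 = 1.5; h_5 = 4.5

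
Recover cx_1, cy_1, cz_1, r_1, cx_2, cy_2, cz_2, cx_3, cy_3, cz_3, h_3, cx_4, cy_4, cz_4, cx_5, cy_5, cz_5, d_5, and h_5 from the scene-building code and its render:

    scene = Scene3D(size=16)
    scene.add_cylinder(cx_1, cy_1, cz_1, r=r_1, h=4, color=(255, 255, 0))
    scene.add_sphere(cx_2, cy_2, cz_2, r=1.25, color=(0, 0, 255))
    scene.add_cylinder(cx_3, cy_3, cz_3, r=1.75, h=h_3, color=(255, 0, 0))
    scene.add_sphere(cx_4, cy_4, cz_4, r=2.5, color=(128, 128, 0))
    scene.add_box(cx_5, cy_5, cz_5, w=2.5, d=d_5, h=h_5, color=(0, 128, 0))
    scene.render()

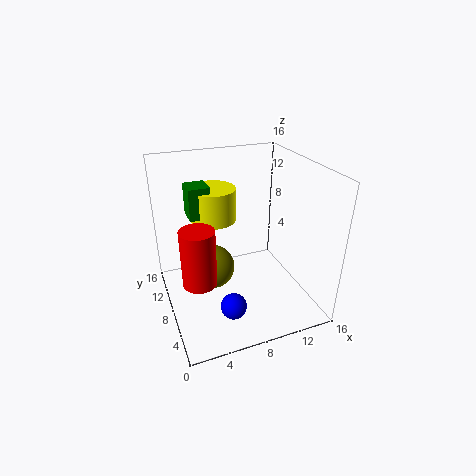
cx_1 = 6.75; cy_1 = 13; cz_1 = 8.25; r_1 = 2.75; cx_2 = 5; cy_2 = 1.5; cz_2 = 4.5; cx_3 = 2.75; cy_3 = 5.25; cz_3 = 5.25; h_3 = 6; cx_4 = 5.25; cy_4 = 9; cz_4 = 4.25; cx_5 = 3.5; cy_5 = 11.25; cz_5 = 9.25; d_5 = 2.75; h_5 = 3.75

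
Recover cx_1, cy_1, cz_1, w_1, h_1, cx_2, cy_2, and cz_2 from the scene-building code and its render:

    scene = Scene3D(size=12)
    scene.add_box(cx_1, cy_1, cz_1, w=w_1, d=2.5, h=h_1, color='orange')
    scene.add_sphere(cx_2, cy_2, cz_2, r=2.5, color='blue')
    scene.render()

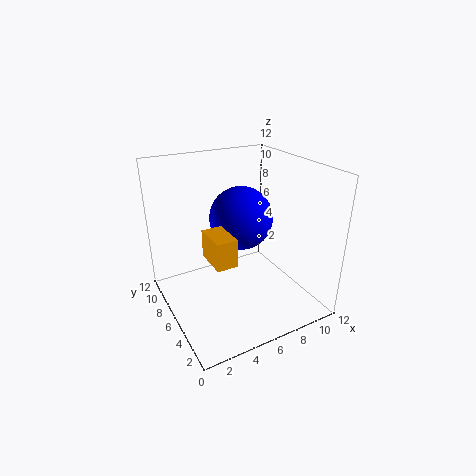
cx_1 = 2, cy_1 = 1.5, cz_1 = 6.5, w_1 = 1.5, h_1 = 2, cx_2 = 6, cy_2 = 5.5, cz_2 = 8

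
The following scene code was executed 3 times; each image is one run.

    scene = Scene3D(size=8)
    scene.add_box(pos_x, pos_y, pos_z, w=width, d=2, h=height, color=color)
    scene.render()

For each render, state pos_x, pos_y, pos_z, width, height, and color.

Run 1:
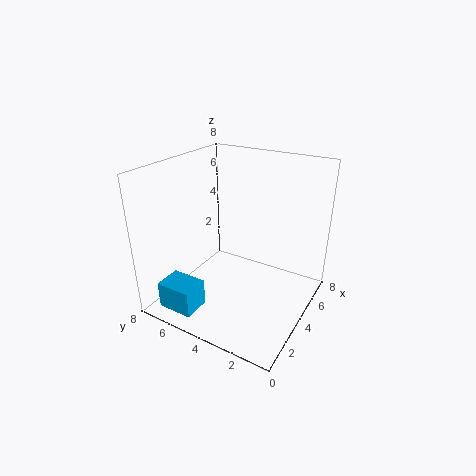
pos_x = 0.5; pos_y = 5; pos_z = 0.5; width = 1.5; height = 1.5; color = 'deepskyblue'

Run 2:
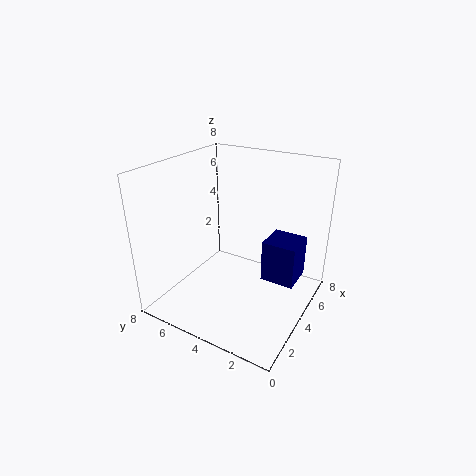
pos_x = 5; pos_y = 1; pos_z = 1; width = 2; height = 2.5; color = 'navy'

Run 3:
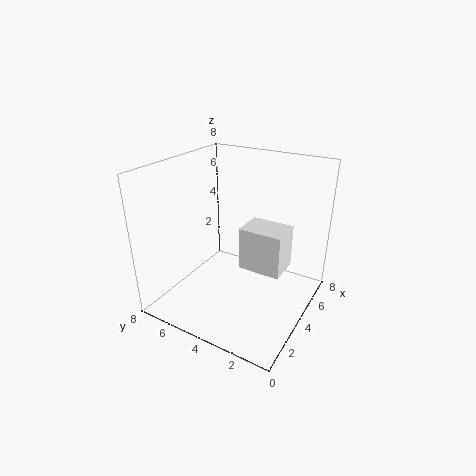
pos_x = 1.5; pos_y = 0.5; pos_z = 4; width = 1.5; height = 2; color = 'white'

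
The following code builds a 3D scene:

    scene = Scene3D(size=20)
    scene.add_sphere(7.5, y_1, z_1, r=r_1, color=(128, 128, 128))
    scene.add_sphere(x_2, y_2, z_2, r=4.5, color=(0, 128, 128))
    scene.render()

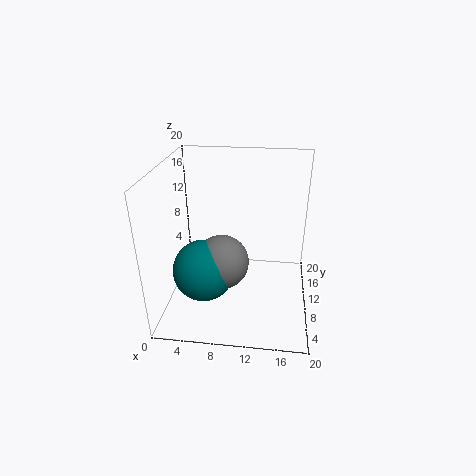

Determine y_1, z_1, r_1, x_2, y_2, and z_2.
y_1 = 10.5; z_1 = 5.5; r_1 = 4; x_2 = 5; y_2 = 9.5; z_2 = 4.5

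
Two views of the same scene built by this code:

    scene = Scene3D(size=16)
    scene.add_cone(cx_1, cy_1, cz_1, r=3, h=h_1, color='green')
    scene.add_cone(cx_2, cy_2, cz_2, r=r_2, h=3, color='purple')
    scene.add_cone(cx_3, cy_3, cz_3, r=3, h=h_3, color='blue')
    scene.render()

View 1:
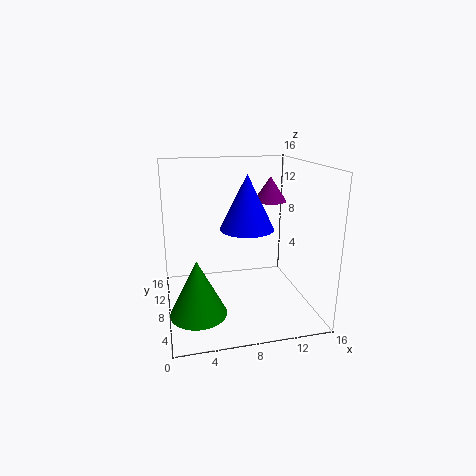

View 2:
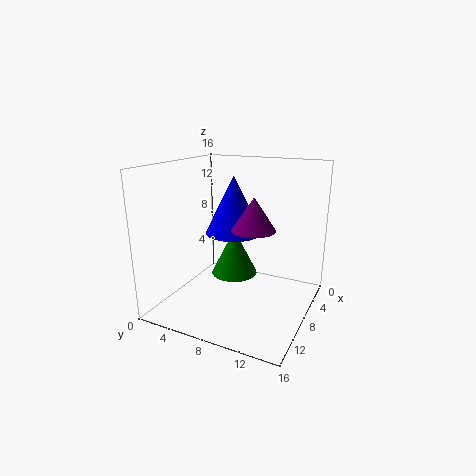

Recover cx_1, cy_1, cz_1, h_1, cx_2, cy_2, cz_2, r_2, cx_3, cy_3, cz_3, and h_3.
cx_1 = 3
cy_1 = 5
cz_1 = 1
h_1 = 6
cx_2 = 13
cy_2 = 12
cz_2 = 11
r_2 = 2
cx_3 = 9
cy_3 = 8
cz_3 = 9
h_3 = 6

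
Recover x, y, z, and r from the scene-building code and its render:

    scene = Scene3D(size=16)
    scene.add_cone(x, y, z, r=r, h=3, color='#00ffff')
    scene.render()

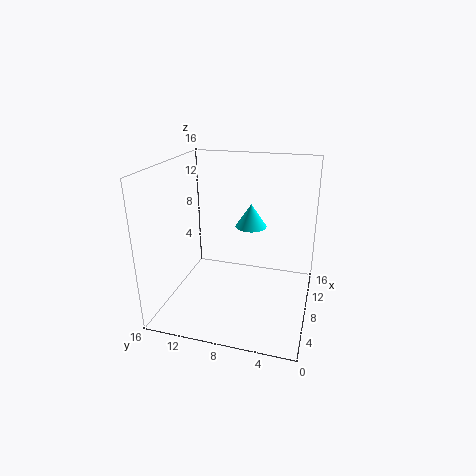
x = 14; y = 8; z = 7; r = 2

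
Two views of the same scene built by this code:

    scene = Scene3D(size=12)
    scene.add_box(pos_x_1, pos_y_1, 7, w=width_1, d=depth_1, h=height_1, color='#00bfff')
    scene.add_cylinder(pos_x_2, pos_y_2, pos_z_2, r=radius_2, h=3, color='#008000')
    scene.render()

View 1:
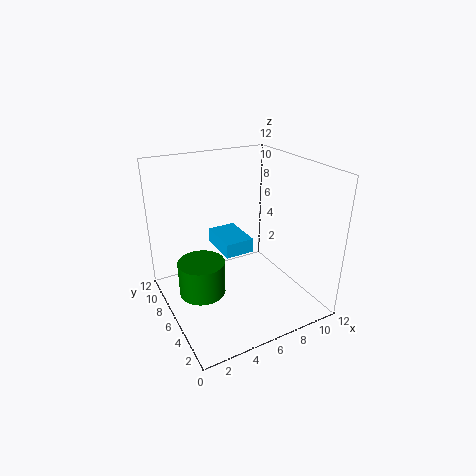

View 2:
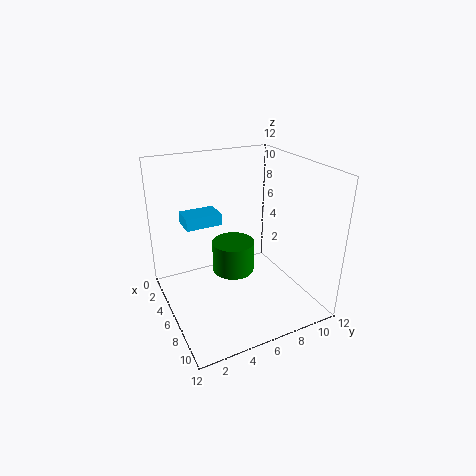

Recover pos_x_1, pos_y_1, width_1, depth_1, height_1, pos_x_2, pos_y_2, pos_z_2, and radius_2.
pos_x_1 = 3; pos_y_1 = 2; width_1 = 2; depth_1 = 3; height_1 = 1; pos_x_2 = 3; pos_y_2 = 7; pos_z_2 = 1; radius_2 = 2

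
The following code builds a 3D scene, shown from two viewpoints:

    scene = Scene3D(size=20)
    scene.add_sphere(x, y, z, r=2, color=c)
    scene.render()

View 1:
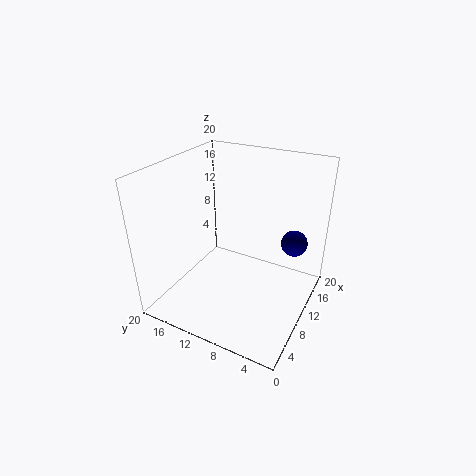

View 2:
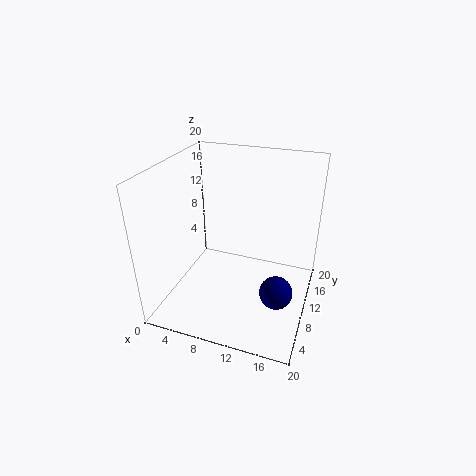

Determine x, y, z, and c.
x = 17; y = 4; z = 7; c = 'navy'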